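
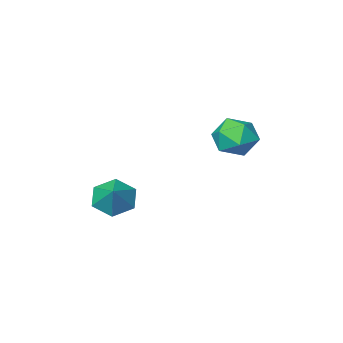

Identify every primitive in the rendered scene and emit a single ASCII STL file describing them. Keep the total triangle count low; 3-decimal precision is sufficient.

solid 
facet normal -0.150 0.919 0.365
outer loop
vertex -3.436 -2.49 1.225
vertex -2.901 -2.72 2.024
vertex -2.46 -2.332 1.229
endloop
endfacet
facet normal -0.148 0.925 -0.349
outer loop
vertex -3.436 -2.49 1.225
vertex -2.46 -2.332 1.229
vertex -2.897 -2.705 0.425
endloop
endfacet
facet normal -0.661 0.483 -0.575
outer loop
vertex -3.436 -2.49 1.225
vertex -2.897 -2.705 0.425
vertex -3.608 -3.323 0.723
endloop
endfacet
facet normal -0.979 0.202 -0.000
outer loop
vertex -3.436 -2.49 1.225
vertex -3.608 -3.323 0.723
vertex -3.61 -3.332 1.711
endloop
endfacet
facet normal -0.664 0.472 0.580
outer loop
vertex -3.436 -2.49 1.225
vertex -3.61 -3.332 1.711
vertex -2.901 -2.72 2.024
endloop
endfacet
facet normal 0.479 0.667 -0.570
outer loop
vertex -2.897 -2.705 0.425
vertex -2.46 -2.332 1.229
vertex -2.03 -3.068 0.729
endloop
endfacet
facet normal 0.476 0.657 0.585
outer loop
vertex -2.46 -2.332 1.229
vertex -2.901 -2.72 2.024
vertex -2.032 -3.077 1.717
endloop
endfacet
facet normal -0.355 -0.066 0.933
outer loop
vertex -2.901 -2.72 2.024
vertex -3.61 -3.332 1.711
vertex -2.743 -3.695 2.015
endloop
endfacet
facet normal -0.865 -0.501 -0.006
outer loop
vertex -3.61 -3.332 1.711
vertex -3.608 -3.323 0.723
vertex -3.18 -4.068 1.211
endloop
endfacet
facet normal -0.350 -0.048 -0.935
outer loop
vertex -3.608 -3.323 0.723
vertex -2.897 -2.705 0.425
vertex -2.739 -3.68 0.416
endloop
endfacet
facet normal 0.979 -0.202 0.000
outer loop
vertex -2.204 -3.91 1.215
vertex -2.03 -3.068 0.729
vertex -2.032 -3.077 1.717
endloop
endfacet
facet normal 0.661 -0.483 0.575
outer loop
vertex -2.204 -3.91 1.215
vertex -2.032 -3.077 1.717
vertex -2.743 -3.695 2.015
endloop
endfacet
facet normal 0.148 -0.925 0.349
outer loop
vertex -2.204 -3.91 1.215
vertex -2.743 -3.695 2.015
vertex -3.18 -4.068 1.211
endloop
endfacet
facet normal 0.150 -0.919 -0.365
outer loop
vertex -2.204 -3.91 1.215
vertex -3.18 -4.068 1.211
vertex -2.739 -3.68 0.416
endloop
endfacet
facet normal 0.664 -0.472 -0.580
outer loop
vertex -2.204 -3.91 1.215
vertex -2.739 -3.68 0.416
vertex -2.03 -3.068 0.729
endloop
endfacet
facet normal 0.865 0.501 0.006
outer loop
vertex -2.032 -3.077 1.717
vertex -2.03 -3.068 0.729
vertex -2.46 -2.332 1.229
endloop
endfacet
facet normal 0.350 0.048 0.935
outer loop
vertex -2.743 -3.695 2.015
vertex -2.032 -3.077 1.717
vertex -2.901 -2.72 2.024
endloop
endfacet
facet normal -0.479 -0.667 0.570
outer loop
vertex -3.18 -4.068 1.211
vertex -2.743 -3.695 2.015
vertex -3.61 -3.332 1.711
endloop
endfacet
facet normal -0.476 -0.657 -0.585
outer loop
vertex -2.739 -3.68 0.416
vertex -3.18 -4.068 1.211
vertex -3.608 -3.323 0.723
endloop
endfacet
facet normal 0.355 0.066 -0.933
outer loop
vertex -2.03 -3.068 0.729
vertex -2.739 -3.68 0.416
vertex -2.897 -2.705 0.425
endloop
endfacet
facet normal -0.378 -0.661 -0.648
outer loop
vertex 2.059 -3.793 -1.986
vertex 1.72 -4.27 -1.302
vertex 1.23 -3.617 -1.682
endloop
endfacet
facet normal 0.116 0.963 -0.243
outer loop
vertex 2.059 -3.793 -1.986
vertex 1.23 -3.617 -1.682
vertex 2.2 -3.43 -0.478
endloop
endfacet
facet normal -0.378 -0.661 -0.648
outer loop
vertex 1.23 -3.617 -1.682
vertex 1.72 -4.27 -1.302
vertex 0.891 -4.094 -0.998
endloop
endfacet
facet normal -0.523 0.799 0.298
outer loop
vertex 1.23 -3.617 -1.682
vertex 0.891 -4.094 -0.998
vertex 2.2 -3.43 -0.478
endloop
endfacet
facet normal -0.378 -0.661 -0.648
outer loop
vertex 0.891 -4.094 -0.998
vertex 1.72 -4.27 -1.302
vertex 1.381 -4.747 -0.618
endloop
endfacet
facet normal -0.441 0.181 0.879
outer loop
vertex 0.891 -4.094 -0.998
vertex 1.381 -4.747 -0.618
vertex 2.2 -3.43 -0.478
endloop
endfacet
facet normal -0.377 -0.661 -0.648
outer loop
vertex 1.381 -4.747 -0.618
vertex 1.72 -4.27 -1.302
vertex 2.21 -4.922 -0.922
endloop
endfacet
facet normal 0.280 -0.272 0.921
outer loop
vertex 1.381 -4.747 -0.618
vertex 2.21 -4.922 -0.922
vertex 2.2 -3.43 -0.478
endloop
endfacet
facet normal -0.377 -0.661 -0.648
outer loop
vertex 2.21 -4.922 -0.922
vertex 1.72 -4.27 -1.302
vertex 2.549 -4.445 -1.606
endloop
endfacet
facet normal 0.919 -0.107 0.381
outer loop
vertex 2.21 -4.922 -0.922
vertex 2.549 -4.445 -1.606
vertex 2.2 -3.43 -0.478
endloop
endfacet
facet normal -0.377 -0.661 -0.648
outer loop
vertex 2.549 -4.445 -1.606
vertex 1.72 -4.27 -1.302
vertex 2.059 -3.793 -1.986
endloop
endfacet
facet normal 0.836 0.511 -0.201
outer loop
vertex 2.549 -4.445 -1.606
vertex 2.059 -3.793 -1.986
vertex 2.2 -3.43 -0.478
endloop
endfacet

endsolid


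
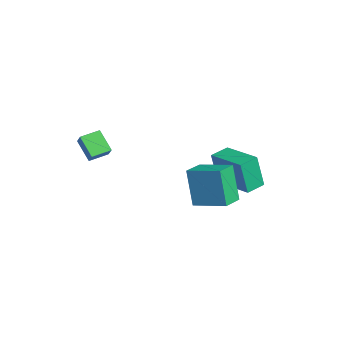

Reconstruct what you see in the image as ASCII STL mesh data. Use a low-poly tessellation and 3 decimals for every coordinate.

solid 
facet normal -0.677 0.707 -0.204
outer loop
vertex 1.587 0.608 1.306
vertex 2.642 1.749 1.761
vertex 2.226 0.715 -0.447
endloop
endfacet
facet normal -0.651 -0.705 -0.280
outer loop
vertex 2.978 -0.069 -0.221
vertex 1.587 0.608 1.306
vertex 2.226 0.715 -0.447
endloop
endfacet
facet normal -0.677 0.707 -0.204
outer loop
vertex 2.226 0.715 -0.447
vertex 2.642 1.749 1.761
vertex 3.282 1.857 0.008
endloop
endfacet
facet normal 0.342 0.058 -0.938
outer loop
vertex 3.282 1.857 0.008
vertex 2.978 -0.069 -0.221
vertex 2.226 0.715 -0.447
endloop
endfacet
facet normal -0.342 -0.058 0.938
outer loop
vertex 1.587 0.608 1.306
vertex 3.394 0.965 1.987
vertex 2.642 1.749 1.761
endloop
endfacet
facet normal -0.652 -0.704 -0.281
outer loop
vertex 2.338 -0.177 1.532
vertex 1.587 0.608 1.306
vertex 2.978 -0.069 -0.221
endloop
endfacet
facet normal -0.342 -0.057 0.938
outer loop
vertex 2.338 -0.177 1.532
vertex 3.394 0.965 1.987
vertex 1.587 0.608 1.306
endloop
endfacet
facet normal 0.651 0.705 0.281
outer loop
vertex 2.642 1.749 1.761
vertex 3.394 0.965 1.987
vertex 3.282 1.857 0.008
endloop
endfacet
facet normal 0.342 0.057 -0.938
outer loop
vertex 4.033 1.072 0.234
vertex 2.978 -0.069 -0.221
vertex 3.282 1.857 0.008
endloop
endfacet
facet normal 0.652 0.704 0.281
outer loop
vertex 3.282 1.857 0.008
vertex 3.394 0.965 1.987
vertex 4.033 1.072 0.234
endloop
endfacet
facet normal 0.677 -0.707 0.204
outer loop
vertex 4.033 1.072 0.234
vertex 2.338 -0.177 1.532
vertex 2.978 -0.069 -0.221
endloop
endfacet
facet normal 0.677 -0.707 0.204
outer loop
vertex 3.394 0.965 1.987
vertex 2.338 -0.177 1.532
vertex 4.033 1.072 0.234
endloop
endfacet
facet normal -0.683 -0.016 -0.730
outer loop
vertex -2.951 -3.701 0.723
vertex -3.146 -2.775 0.885
vertex -2.095 -3.379 -0.085
endloop
endfacet
facet normal 0.203 -0.964 -0.169
outer loop
vertex -1.514 -3.365 0.535
vertex -2.951 -3.701 0.723
vertex -2.095 -3.379 -0.085
endloop
endfacet
facet normal -0.683 -0.016 -0.730
outer loop
vertex -2.095 -3.379 -0.085
vertex -3.146 -2.775 0.885
vertex -2.29 -2.453 0.077
endloop
endfacet
facet normal 0.701 0.264 -0.663
outer loop
vertex -2.29 -2.453 0.077
vertex -1.514 -3.365 0.535
vertex -2.095 -3.379 -0.085
endloop
endfacet
facet normal -0.701 -0.264 0.663
outer loop
vertex -2.951 -3.701 0.723
vertex -2.565 -2.761 1.505
vertex -3.146 -2.775 0.885
endloop
endfacet
facet normal 0.203 -0.964 -0.169
outer loop
vertex -2.37 -3.687 1.343
vertex -2.951 -3.701 0.723
vertex -1.514 -3.365 0.535
endloop
endfacet
facet normal -0.701 -0.264 0.663
outer loop
vertex -2.37 -3.687 1.343
vertex -2.565 -2.761 1.505
vertex -2.951 -3.701 0.723
endloop
endfacet
facet normal -0.203 0.964 0.169
outer loop
vertex -3.146 -2.775 0.885
vertex -2.565 -2.761 1.505
vertex -2.29 -2.453 0.077
endloop
endfacet
facet normal 0.701 0.264 -0.663
outer loop
vertex -1.709 -2.439 0.697
vertex -1.514 -3.365 0.535
vertex -2.29 -2.453 0.077
endloop
endfacet
facet normal -0.203 0.964 0.169
outer loop
vertex -2.29 -2.453 0.077
vertex -2.565 -2.761 1.505
vertex -1.709 -2.439 0.697
endloop
endfacet
facet normal 0.683 0.016 0.730
outer loop
vertex -1.709 -2.439 0.697
vertex -2.37 -3.687 1.343
vertex -1.514 -3.365 0.535
endloop
endfacet
facet normal 0.683 0.016 0.730
outer loop
vertex -2.565 -2.761 1.505
vertex -2.37 -3.687 1.343
vertex -1.709 -2.439 0.697
endloop
endfacet
facet normal -0.898 -0.406 -0.167
outer loop
vertex 0.097 1.543 0.818
vertex -0.308 2.396 0.922
vertex 0.277 1.831 -0.848
endloop
endfacet
facet normal 0.427 -0.898 -0.109
outer loop
vertex 2.028 2.624 -0.522
vertex 0.097 1.543 0.818
vertex 0.277 1.831 -0.848
endloop
endfacet
facet normal -0.898 -0.407 -0.167
outer loop
vertex 0.277 1.831 -0.848
vertex -0.308 2.396 0.922
vertex -0.129 2.684 -0.744
endloop
endfacet
facet normal 0.106 0.170 -0.980
outer loop
vertex -0.129 2.684 -0.744
vertex 2.028 2.624 -0.522
vertex 0.277 1.831 -0.848
endloop
endfacet
facet normal -0.106 -0.170 0.980
outer loop
vertex 0.097 1.543 0.818
vertex 1.443 3.189 1.248
vertex -0.308 2.396 0.922
endloop
endfacet
facet normal 0.427 -0.898 -0.109
outer loop
vertex 1.849 2.336 1.144
vertex 0.097 1.543 0.818
vertex 2.028 2.624 -0.522
endloop
endfacet
facet normal -0.106 -0.170 0.980
outer loop
vertex 1.849 2.336 1.144
vertex 1.443 3.189 1.248
vertex 0.097 1.543 0.818
endloop
endfacet
facet normal -0.427 0.898 0.109
outer loop
vertex -0.308 2.396 0.922
vertex 1.443 3.189 1.248
vertex -0.129 2.684 -0.744
endloop
endfacet
facet normal 0.106 0.170 -0.980
outer loop
vertex 1.623 3.477 -0.418
vertex 2.028 2.624 -0.522
vertex -0.129 2.684 -0.744
endloop
endfacet
facet normal -0.427 0.898 0.109
outer loop
vertex -0.129 2.684 -0.744
vertex 1.443 3.189 1.248
vertex 1.623 3.477 -0.418
endloop
endfacet
facet normal 0.898 0.406 0.167
outer loop
vertex 1.623 3.477 -0.418
vertex 1.849 2.336 1.144
vertex 2.028 2.624 -0.522
endloop
endfacet
facet normal 0.898 0.407 0.167
outer loop
vertex 1.443 3.189 1.248
vertex 1.849 2.336 1.144
vertex 1.623 3.477 -0.418
endloop
endfacet

endsolid


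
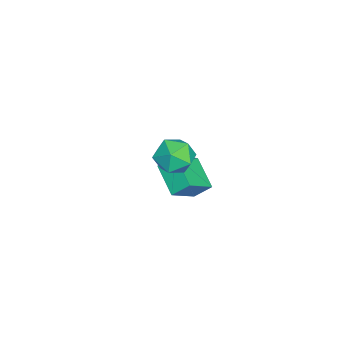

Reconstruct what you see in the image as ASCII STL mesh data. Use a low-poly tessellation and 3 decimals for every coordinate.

solid 
facet normal -0.726 -0.523 0.446
outer loop
vertex -2.644 -2.342 -0.99
vertex -4.103 -1.392 -2.251
vertex -2.498 -3.312 -1.889
endloop
endfacet
facet normal 0.679 -0.442 0.587
outer loop
vertex -0.937 -2.188 -2.849
vertex -2.644 -2.342 -0.99
vertex -2.498 -3.312 -1.889
endloop
endfacet
facet normal -0.726 -0.523 0.447
outer loop
vertex -2.498 -3.312 -1.889
vertex -4.103 -1.392 -2.251
vertex -3.958 -2.362 -3.15
endloop
endfacet
facet normal 0.109 -0.729 -0.676
outer loop
vertex -3.958 -2.362 -3.15
vertex -0.937 -2.188 -2.849
vertex -2.498 -3.312 -1.889
endloop
endfacet
facet normal -0.109 0.729 0.676
outer loop
vertex -2.644 -2.342 -0.99
vertex -2.542 -0.268 -3.211
vertex -4.103 -1.392 -2.251
endloop
endfacet
facet normal 0.679 -0.442 0.587
outer loop
vertex -1.082 -1.218 -1.95
vertex -2.644 -2.342 -0.99
vertex -0.937 -2.188 -2.849
endloop
endfacet
facet normal -0.109 0.729 0.676
outer loop
vertex -1.082 -1.218 -1.95
vertex -2.542 -0.268 -3.211
vertex -2.644 -2.342 -0.99
endloop
endfacet
facet normal -0.679 0.442 -0.586
outer loop
vertex -4.103 -1.392 -2.251
vertex -2.542 -0.268 -3.211
vertex -3.958 -2.362 -3.15
endloop
endfacet
facet normal 0.109 -0.729 -0.676
outer loop
vertex -2.396 -1.238 -4.11
vertex -0.937 -2.188 -2.849
vertex -3.958 -2.362 -3.15
endloop
endfacet
facet normal -0.679 0.442 -0.587
outer loop
vertex -3.958 -2.362 -3.15
vertex -2.542 -0.268 -3.211
vertex -2.396 -1.238 -4.11
endloop
endfacet
facet normal 0.726 0.523 -0.447
outer loop
vertex -2.396 -1.238 -4.11
vertex -1.082 -1.218 -1.95
vertex -0.937 -2.188 -2.849
endloop
endfacet
facet normal 0.726 0.523 -0.446
outer loop
vertex -2.542 -0.268 -3.211
vertex -1.082 -1.218 -1.95
vertex -2.396 -1.238 -4.11
endloop
endfacet
facet normal -0.664 0.624 0.413
outer loop
vertex 2.032 -0.255 3.586
vertex 1.475 -1.215 4.141
vertex 2.397 -0.615 4.716
endloop
endfacet
facet normal -0.036 0.949 0.314
outer loop
vertex 2.032 -0.255 3.586
vertex 2.397 -0.615 4.716
vertex 3.241 -0.301 3.862
endloop
endfacet
facet normal 0.122 0.916 -0.381
outer loop
vertex 2.032 -0.255 3.586
vertex 3.241 -0.301 3.862
vertex 2.84 -0.706 2.76
endloop
endfacet
facet normal -0.409 0.571 -0.712
outer loop
vertex 2.032 -0.255 3.586
vertex 2.84 -0.706 2.76
vertex 1.749 -1.271 2.933
endloop
endfacet
facet normal -0.894 0.391 -0.221
outer loop
vertex 2.032 -0.255 3.586
vertex 1.749 -1.271 2.933
vertex 1.475 -1.215 4.141
endloop
endfacet
facet normal 0.462 0.581 0.670
outer loop
vertex 3.241 -0.301 3.862
vertex 2.397 -0.615 4.716
vertex 3.431 -1.289 4.587
endloop
endfacet
facet normal -0.554 0.055 0.831
outer loop
vertex 2.397 -0.615 4.716
vertex 1.475 -1.215 4.141
vertex 2.34 -1.854 4.76
endloop
endfacet
facet normal -0.927 -0.321 -0.195
outer loop
vertex 1.475 -1.215 4.141
vertex 1.749 -1.271 2.933
vertex 1.939 -2.259 3.658
endloop
endfacet
facet normal -0.142 -0.029 -0.989
outer loop
vertex 1.749 -1.271 2.933
vertex 2.84 -0.706 2.76
vertex 2.783 -1.945 2.804
endloop
endfacet
facet normal 0.716 0.529 -0.455
outer loop
vertex 2.84 -0.706 2.76
vertex 3.241 -0.301 3.862
vertex 3.705 -1.345 3.379
endloop
endfacet
facet normal 0.409 -0.571 0.712
outer loop
vertex 3.148 -2.305 3.934
vertex 3.431 -1.289 4.587
vertex 2.34 -1.854 4.76
endloop
endfacet
facet normal -0.122 -0.916 0.381
outer loop
vertex 3.148 -2.305 3.934
vertex 2.34 -1.854 4.76
vertex 1.939 -2.259 3.658
endloop
endfacet
facet normal 0.036 -0.949 -0.314
outer loop
vertex 3.148 -2.305 3.934
vertex 1.939 -2.259 3.658
vertex 2.783 -1.945 2.804
endloop
endfacet
facet normal 0.664 -0.624 -0.413
outer loop
vertex 3.148 -2.305 3.934
vertex 2.783 -1.945 2.804
vertex 3.705 -1.345 3.379
endloop
endfacet
facet normal 0.894 -0.391 0.221
outer loop
vertex 3.148 -2.305 3.934
vertex 3.705 -1.345 3.379
vertex 3.431 -1.289 4.587
endloop
endfacet
facet normal 0.142 0.029 0.989
outer loop
vertex 2.34 -1.854 4.76
vertex 3.431 -1.289 4.587
vertex 2.397 -0.615 4.716
endloop
endfacet
facet normal -0.716 -0.529 0.455
outer loop
vertex 1.939 -2.259 3.658
vertex 2.34 -1.854 4.76
vertex 1.475 -1.215 4.141
endloop
endfacet
facet normal -0.462 -0.581 -0.670
outer loop
vertex 2.783 -1.945 2.804
vertex 1.939 -2.259 3.658
vertex 1.749 -1.271 2.933
endloop
endfacet
facet normal 0.554 -0.055 -0.831
outer loop
vertex 3.705 -1.345 3.379
vertex 2.783 -1.945 2.804
vertex 2.84 -0.706 2.76
endloop
endfacet
facet normal 0.927 0.321 0.195
outer loop
vertex 3.431 -1.289 4.587
vertex 3.705 -1.345 3.379
vertex 3.241 -0.301 3.862
endloop
endfacet

endsolid


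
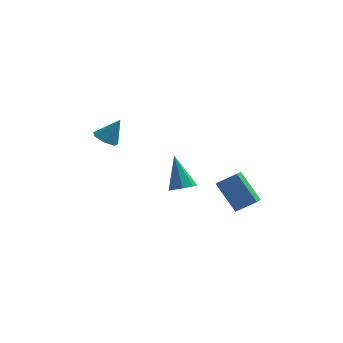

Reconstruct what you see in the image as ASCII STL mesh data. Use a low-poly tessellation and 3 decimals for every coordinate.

solid 
facet normal 0.214 -0.539 -0.815
outer loop
vertex 1.12 -0.244 0.103
vertex 0.418 -0.304 -0.042
vertex 0.935 0.165 -0.216
endloop
endfacet
facet normal 0.804 0.547 0.235
outer loop
vertex 1.12 -0.244 0.103
vertex 0.935 0.165 -0.216
vertex -0.018 0.784 1.602
endloop
endfacet
facet normal 0.215 -0.539 -0.814
outer loop
vertex 0.935 0.165 -0.216
vertex 0.418 -0.304 -0.042
vertex 0.447 0.299 -0.434
endloop
endfacet
facet normal 0.323 0.935 -0.149
outer loop
vertex 0.935 0.165 -0.216
vertex 0.447 0.299 -0.434
vertex -0.018 0.784 1.602
endloop
endfacet
facet normal 0.217 -0.539 -0.814
outer loop
vertex 0.447 0.299 -0.434
vertex 0.418 -0.304 -0.042
vertex -0.058 0.079 -0.423
endloop
endfacet
facet normal -0.387 0.873 -0.296
outer loop
vertex 0.447 0.299 -0.434
vertex -0.058 0.079 -0.423
vertex -0.018 0.784 1.602
endloop
endfacet
facet normal 0.216 -0.541 -0.813
outer loop
vertex -0.058 0.079 -0.423
vertex 0.418 -0.304 -0.042
vertex -0.285 -0.365 -0.188
endloop
endfacet
facet normal -0.908 0.400 -0.121
outer loop
vertex -0.058 0.079 -0.423
vertex -0.285 -0.365 -0.188
vertex -0.018 0.784 1.602
endloop
endfacet
facet normal 0.216 -0.538 -0.815
outer loop
vertex -0.285 -0.365 -0.188
vertex 0.418 -0.304 -0.042
vertex -0.1 -0.774 0.131
endloop
endfacet
facet normal -0.938 -0.210 0.275
outer loop
vertex -0.285 -0.365 -0.188
vertex -0.1 -0.774 0.131
vertex -0.018 0.784 1.602
endloop
endfacet
facet normal 0.216 -0.538 -0.815
outer loop
vertex -0.1 -0.774 0.131
vertex 0.418 -0.304 -0.042
vertex 0.388 -0.908 0.349
endloop
endfacet
facet normal -0.458 -0.597 0.658
outer loop
vertex -0.1 -0.774 0.131
vertex 0.388 -0.908 0.349
vertex -0.018 0.784 1.602
endloop
endfacet
facet normal 0.216 -0.538 -0.815
outer loop
vertex 0.388 -0.908 0.349
vertex 0.418 -0.304 -0.042
vertex 0.894 -0.688 0.338
endloop
endfacet
facet normal 0.251 -0.537 0.806
outer loop
vertex 0.388 -0.908 0.349
vertex 0.894 -0.688 0.338
vertex -0.018 0.784 1.602
endloop
endfacet
facet normal 0.214 -0.540 -0.814
outer loop
vertex 0.894 -0.688 0.338
vertex 0.418 -0.304 -0.042
vertex 1.12 -0.244 0.103
endloop
endfacet
facet normal 0.774 -0.061 0.630
outer loop
vertex 0.894 -0.688 0.338
vertex 1.12 -0.244 0.103
vertex -0.018 0.784 1.602
endloop
endfacet
facet normal -0.515 -0.188 -0.836
outer loop
vertex -2.802 1.272 2.161
vertex -3.42 1.244 2.548
vertex -3.11 1.822 2.227
endloop
endfacet
facet normal 0.856 0.497 -0.142
outer loop
vertex -2.802 1.272 2.161
vertex -3.11 1.822 2.227
vertex -2.68 1.516 3.752
endloop
endfacet
facet normal -0.514 -0.189 -0.837
outer loop
vertex -3.11 1.822 2.227
vertex -3.42 1.244 2.548
vertex -3.652 1.936 2.534
endloop
endfacet
facet normal 0.267 0.957 0.117
outer loop
vertex -3.11 1.822 2.227
vertex -3.652 1.936 2.534
vertex -2.68 1.516 3.752
endloop
endfacet
facet normal -0.514 -0.189 -0.837
outer loop
vertex -3.652 1.936 2.534
vertex -3.42 1.244 2.548
vertex -4.019 1.53 2.851
endloop
endfacet
facet normal -0.361 0.754 0.548
outer loop
vertex -3.652 1.936 2.534
vertex -4.019 1.53 2.851
vertex -2.68 1.516 3.752
endloop
endfacet
facet normal -0.513 -0.188 -0.837
outer loop
vertex -4.019 1.53 2.851
vertex -3.42 1.244 2.548
vertex -3.936 0.908 2.94
endloop
endfacet
facet normal -0.557 0.044 0.829
outer loop
vertex -4.019 1.53 2.851
vertex -3.936 0.908 2.94
vertex -2.68 1.516 3.752
endloop
endfacet
facet normal -0.514 -0.188 -0.837
outer loop
vertex -3.936 0.908 2.94
vertex -3.42 1.244 2.548
vertex -3.464 0.54 2.733
endloop
endfacet
facet normal -0.173 -0.642 0.747
outer loop
vertex -3.936 0.908 2.94
vertex -3.464 0.54 2.733
vertex -2.68 1.516 3.752
endloop
endfacet
facet normal -0.513 -0.188 -0.837
outer loop
vertex -3.464 0.54 2.733
vertex -3.42 1.244 2.548
vertex -2.959 0.702 2.387
endloop
endfacet
facet normal 0.502 -0.784 0.365
outer loop
vertex -3.464 0.54 2.733
vertex -2.959 0.702 2.387
vertex -2.68 1.516 3.752
endloop
endfacet
facet normal -0.515 -0.190 -0.836
outer loop
vertex -2.959 0.702 2.387
vertex -3.42 1.244 2.548
vertex -2.802 1.272 2.161
endloop
endfacet
facet normal 0.960 -0.277 -0.031
outer loop
vertex -2.959 0.702 2.387
vertex -2.802 1.272 2.161
vertex -2.68 1.516 3.752
endloop
endfacet
facet normal -0.491 0.470 0.733
outer loop
vertex 1.977 -1.723 1.169
vertex 2.986 -1.643 1.794
vertex 2.216 -0.658 0.646
endloop
endfacet
facet normal -0.848 -0.067 -0.525
outer loop
vertex 3.154 -1.557 -0.754
vertex 1.977 -1.723 1.169
vertex 2.216 -0.658 0.646
endloop
endfacet
facet normal -0.491 0.470 0.733
outer loop
vertex 2.216 -0.658 0.646
vertex 2.986 -1.643 1.794
vertex 3.225 -0.578 1.271
endloop
endfacet
facet normal 0.198 0.880 -0.432
outer loop
vertex 3.225 -0.578 1.271
vertex 3.154 -1.557 -0.754
vertex 2.216 -0.658 0.646
endloop
endfacet
facet normal -0.198 -0.880 0.432
outer loop
vertex 1.977 -1.723 1.169
vertex 3.924 -2.542 0.394
vertex 2.986 -1.643 1.794
endloop
endfacet
facet normal -0.848 -0.067 -0.525
outer loop
vertex 2.915 -2.622 -0.231
vertex 1.977 -1.723 1.169
vertex 3.154 -1.557 -0.754
endloop
endfacet
facet normal -0.198 -0.880 0.432
outer loop
vertex 2.915 -2.622 -0.231
vertex 3.924 -2.542 0.394
vertex 1.977 -1.723 1.169
endloop
endfacet
facet normal 0.848 0.067 0.525
outer loop
vertex 2.986 -1.643 1.794
vertex 3.924 -2.542 0.394
vertex 3.225 -0.578 1.271
endloop
endfacet
facet normal 0.198 0.880 -0.432
outer loop
vertex 4.163 -1.477 -0.129
vertex 3.154 -1.557 -0.754
vertex 3.225 -0.578 1.271
endloop
endfacet
facet normal 0.848 0.067 0.525
outer loop
vertex 3.225 -0.578 1.271
vertex 3.924 -2.542 0.394
vertex 4.163 -1.477 -0.129
endloop
endfacet
facet normal 0.491 -0.470 -0.733
outer loop
vertex 4.163 -1.477 -0.129
vertex 2.915 -2.622 -0.231
vertex 3.154 -1.557 -0.754
endloop
endfacet
facet normal 0.491 -0.470 -0.733
outer loop
vertex 3.924 -2.542 0.394
vertex 2.915 -2.622 -0.231
vertex 4.163 -1.477 -0.129
endloop
endfacet

endsolid


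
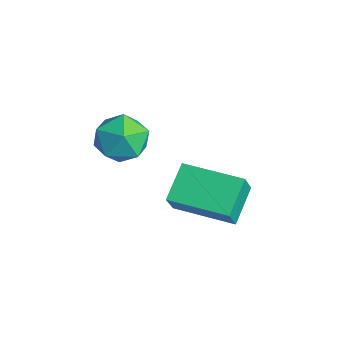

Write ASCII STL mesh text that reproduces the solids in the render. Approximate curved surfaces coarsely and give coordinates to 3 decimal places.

solid 
facet normal 0.337 0.350 0.874
outer loop
vertex -2.258 0.021 3.368
vertex -2.823 -0.492 3.791
vertex -2.024 -0.786 3.601
endloop
endfacet
facet normal 0.852 0.357 0.382
outer loop
vertex -2.258 0.021 3.368
vertex -2.024 -0.786 3.601
vertex -1.802 -0.477 2.816
endloop
endfacet
facet normal 0.630 0.759 -0.165
outer loop
vertex -2.258 0.021 3.368
vertex -1.802 -0.477 2.816
vertex -2.464 0.008 2.52
endloop
endfacet
facet normal -0.023 1.000 -0.010
outer loop
vertex -2.258 0.021 3.368
vertex -2.464 0.008 2.52
vertex -3.095 -0.001 3.123
endloop
endfacet
facet normal -0.205 0.747 0.632
outer loop
vertex -2.258 0.021 3.368
vertex -3.095 -0.001 3.123
vertex -2.823 -0.492 3.791
endloop
endfacet
facet normal 0.940 -0.309 0.144
outer loop
vertex -1.802 -0.477 2.816
vertex -2.024 -0.786 3.601
vertex -2.085 -1.299 2.897
endloop
endfacet
facet normal 0.105 -0.322 0.941
outer loop
vertex -2.024 -0.786 3.601
vertex -2.823 -0.492 3.791
vertex -2.716 -1.308 3.5
endloop
endfacet
facet normal -0.772 0.320 0.549
outer loop
vertex -2.823 -0.492 3.791
vertex -3.095 -0.001 3.123
vertex -3.378 -0.823 3.204
endloop
endfacet
facet normal -0.478 0.729 -0.490
outer loop
vertex -3.095 -0.001 3.123
vertex -2.464 0.008 2.52
vertex -3.156 -0.514 2.419
endloop
endfacet
facet normal 0.580 0.340 -0.740
outer loop
vertex -2.464 0.008 2.52
vertex -1.802 -0.477 2.816
vertex -2.357 -0.808 2.229
endloop
endfacet
facet normal 0.023 -1.000 0.010
outer loop
vertex -2.922 -1.321 2.652
vertex -2.085 -1.299 2.897
vertex -2.716 -1.308 3.5
endloop
endfacet
facet normal -0.630 -0.759 0.165
outer loop
vertex -2.922 -1.321 2.652
vertex -2.716 -1.308 3.5
vertex -3.378 -0.823 3.204
endloop
endfacet
facet normal -0.852 -0.357 -0.382
outer loop
vertex -2.922 -1.321 2.652
vertex -3.378 -0.823 3.204
vertex -3.156 -0.514 2.419
endloop
endfacet
facet normal -0.337 -0.350 -0.874
outer loop
vertex -2.922 -1.321 2.652
vertex -3.156 -0.514 2.419
vertex -2.357 -0.808 2.229
endloop
endfacet
facet normal 0.205 -0.747 -0.632
outer loop
vertex -2.922 -1.321 2.652
vertex -2.357 -0.808 2.229
vertex -2.085 -1.299 2.897
endloop
endfacet
facet normal 0.478 -0.729 0.490
outer loop
vertex -2.716 -1.308 3.5
vertex -2.085 -1.299 2.897
vertex -2.024 -0.786 3.601
endloop
endfacet
facet normal -0.580 -0.340 0.740
outer loop
vertex -3.378 -0.823 3.204
vertex -2.716 -1.308 3.5
vertex -2.823 -0.492 3.791
endloop
endfacet
facet normal -0.940 0.309 -0.144
outer loop
vertex -3.156 -0.514 2.419
vertex -3.378 -0.823 3.204
vertex -3.095 -0.001 3.123
endloop
endfacet
facet normal -0.105 0.322 -0.941
outer loop
vertex -2.357 -0.808 2.229
vertex -3.156 -0.514 2.419
vertex -2.464 0.008 2.52
endloop
endfacet
facet normal 0.772 -0.320 -0.549
outer loop
vertex -2.085 -1.299 2.897
vertex -2.357 -0.808 2.229
vertex -1.802 -0.477 2.816
endloop
endfacet
facet normal -0.379 0.360 -0.852
outer loop
vertex -1.301 0.766 2.164
vertex -0.051 2.02 2.138
vertex -0.565 0.019 1.521
endloop
endfacet
facet normal -0.706 -0.708 0.014
outer loop
vertex -0.209 -0.32 2.322
vertex -1.301 0.766 2.164
vertex -0.565 0.019 1.521
endloop
endfacet
facet normal -0.379 0.360 -0.852
outer loop
vertex -0.565 0.019 1.521
vertex -0.051 2.02 2.138
vertex 0.684 1.273 1.495
endloop
endfacet
facet normal 0.599 -0.607 -0.523
outer loop
vertex 0.684 1.273 1.495
vertex -0.209 -0.32 2.322
vertex -0.565 0.019 1.521
endloop
endfacet
facet normal -0.598 0.607 0.523
outer loop
vertex -1.301 0.766 2.164
vertex 0.305 1.681 2.939
vertex -0.051 2.02 2.138
endloop
endfacet
facet normal -0.706 -0.708 0.015
outer loop
vertex -0.944 0.427 2.965
vertex -1.301 0.766 2.164
vertex -0.209 -0.32 2.322
endloop
endfacet
facet normal -0.598 0.607 0.523
outer loop
vertex -0.944 0.427 2.965
vertex 0.305 1.681 2.939
vertex -1.301 0.766 2.164
endloop
endfacet
facet normal 0.706 0.708 -0.015
outer loop
vertex -0.051 2.02 2.138
vertex 0.305 1.681 2.939
vertex 0.684 1.273 1.495
endloop
endfacet
facet normal 0.598 -0.607 -0.523
outer loop
vertex 1.041 0.934 2.296
vertex -0.209 -0.32 2.322
vertex 0.684 1.273 1.495
endloop
endfacet
facet normal 0.706 0.708 -0.015
outer loop
vertex 0.684 1.273 1.495
vertex 0.305 1.681 2.939
vertex 1.041 0.934 2.296
endloop
endfacet
facet normal 0.379 -0.360 0.852
outer loop
vertex 1.041 0.934 2.296
vertex -0.944 0.427 2.965
vertex -0.209 -0.32 2.322
endloop
endfacet
facet normal 0.379 -0.360 0.852
outer loop
vertex 0.305 1.681 2.939
vertex -0.944 0.427 2.965
vertex 1.041 0.934 2.296
endloop
endfacet

endsolid


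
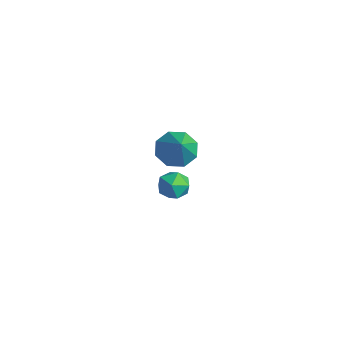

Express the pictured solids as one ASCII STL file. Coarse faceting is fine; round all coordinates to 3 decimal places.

solid 
facet normal -0.969 0.077 -0.233
outer loop
vertex -1.192 0.104 -4.379
vertex -1.307 -0.654 -4.151
vertex -1.387 -0.061 -3.622
endloop
endfacet
facet normal -0.706 0.707 -0.028
outer loop
vertex -1.192 0.104 -4.379
vertex -1.387 -0.061 -3.622
vertex -0.83 0.489 -3.78
endloop
endfacet
facet normal -0.163 0.872 -0.462
outer loop
vertex -1.192 0.104 -4.379
vertex -0.83 0.489 -3.78
vertex -0.405 0.236 -4.408
endloop
endfacet
facet normal -0.092 0.342 -0.935
outer loop
vertex -1.192 0.104 -4.379
vertex -0.405 0.236 -4.408
vertex -0.7 -0.47 -4.637
endloop
endfacet
facet normal -0.590 -0.149 -0.793
outer loop
vertex -1.192 0.104 -4.379
vertex -0.7 -0.47 -4.637
vertex -1.307 -0.654 -4.151
endloop
endfacet
facet normal -0.446 0.633 0.633
outer loop
vertex -0.83 0.489 -3.78
vertex -1.387 -0.061 -3.622
vertex -0.72 -0.03 -3.183
endloop
endfacet
facet normal -0.872 -0.387 0.302
outer loop
vertex -1.387 -0.061 -3.622
vertex -1.307 -0.654 -4.151
vertex -1.015 -0.736 -3.412
endloop
endfacet
facet normal -0.258 -0.752 -0.606
outer loop
vertex -1.307 -0.654 -4.151
vertex -0.7 -0.47 -4.637
vertex -0.59 -0.989 -4.04
endloop
endfacet
facet normal 0.548 0.042 -0.835
outer loop
vertex -0.7 -0.47 -4.637
vertex -0.405 0.236 -4.408
vertex -0.033 -0.439 -4.198
endloop
endfacet
facet normal 0.431 0.899 -0.071
outer loop
vertex -0.405 0.236 -4.408
vertex -0.83 0.489 -3.78
vertex -0.113 0.154 -3.669
endloop
endfacet
facet normal 0.092 -0.342 0.935
outer loop
vertex -0.228 -0.604 -3.441
vertex -0.72 -0.03 -3.183
vertex -1.015 -0.736 -3.412
endloop
endfacet
facet normal 0.163 -0.872 0.462
outer loop
vertex -0.228 -0.604 -3.441
vertex -1.015 -0.736 -3.412
vertex -0.59 -0.989 -4.04
endloop
endfacet
facet normal 0.706 -0.707 0.028
outer loop
vertex -0.228 -0.604 -3.441
vertex -0.59 -0.989 -4.04
vertex -0.033 -0.439 -4.198
endloop
endfacet
facet normal 0.969 -0.077 0.233
outer loop
vertex -0.228 -0.604 -3.441
vertex -0.033 -0.439 -4.198
vertex -0.113 0.154 -3.669
endloop
endfacet
facet normal 0.590 0.149 0.793
outer loop
vertex -0.228 -0.604 -3.441
vertex -0.113 0.154 -3.669
vertex -0.72 -0.03 -3.183
endloop
endfacet
facet normal -0.548 -0.042 0.835
outer loop
vertex -1.015 -0.736 -3.412
vertex -0.72 -0.03 -3.183
vertex -1.387 -0.061 -3.622
endloop
endfacet
facet normal -0.431 -0.899 0.071
outer loop
vertex -0.59 -0.989 -4.04
vertex -1.015 -0.736 -3.412
vertex -1.307 -0.654 -4.151
endloop
endfacet
facet normal 0.446 -0.633 -0.633
outer loop
vertex -0.033 -0.439 -4.198
vertex -0.59 -0.989 -4.04
vertex -0.7 -0.47 -4.637
endloop
endfacet
facet normal 0.872 0.387 -0.302
outer loop
vertex -0.113 0.154 -3.669
vertex -0.033 -0.439 -4.198
vertex -0.405 0.236 -4.408
endloop
endfacet
facet normal 0.258 0.752 0.606
outer loop
vertex -0.72 -0.03 -3.183
vertex -0.113 0.154 -3.669
vertex -0.83 0.489 -3.78
endloop
endfacet
facet normal -0.663 0.229 -0.713
outer loop
vertex 2.804 -1.648 0.301
vertex 2.159 -1.654 0.899
vertex 2.709 -1.044 0.583
endloop
endfacet
facet normal 0.954 0.237 -0.186
outer loop
vertex 2.804 -1.648 0.301
vertex 2.709 -1.044 0.583
vertex 3.241 -2.026 2.061
endloop
endfacet
facet normal -0.663 0.229 -0.713
outer loop
vertex 2.709 -1.044 0.583
vertex 2.159 -1.654 0.899
vertex 2.291 -0.797 1.051
endloop
endfacet
facet normal 0.671 0.706 0.227
outer loop
vertex 2.709 -1.044 0.583
vertex 2.291 -0.797 1.051
vertex 3.241 -2.026 2.061
endloop
endfacet
facet normal -0.664 0.229 -0.712
outer loop
vertex 2.291 -0.797 1.051
vertex 2.159 -1.654 0.899
vertex 1.796 -1.053 1.43
endloop
endfacet
facet normal 0.169 0.700 0.694
outer loop
vertex 2.291 -0.797 1.051
vertex 1.796 -1.053 1.43
vertex 3.241 -2.026 2.061
endloop
endfacet
facet normal -0.664 0.229 -0.712
outer loop
vertex 1.796 -1.053 1.43
vertex 2.159 -1.654 0.899
vertex 1.514 -1.66 1.498
endloop
endfacet
facet normal -0.258 0.225 0.939
outer loop
vertex 1.796 -1.053 1.43
vertex 1.514 -1.66 1.498
vertex 3.241 -2.026 2.061
endloop
endfacet
facet normal -0.664 0.228 -0.712
outer loop
vertex 1.514 -1.66 1.498
vertex 2.159 -1.654 0.899
vertex 1.61 -2.264 1.215
endloop
endfacet
facet normal -0.361 -0.442 0.821
outer loop
vertex 1.514 -1.66 1.498
vertex 1.61 -2.264 1.215
vertex 3.241 -2.026 2.061
endloop
endfacet
facet normal -0.663 0.228 -0.713
outer loop
vertex 1.61 -2.264 1.215
vertex 2.159 -1.654 0.899
vertex 2.027 -2.511 0.748
endloop
endfacet
facet normal -0.080 -0.909 0.409
outer loop
vertex 1.61 -2.264 1.215
vertex 2.027 -2.511 0.748
vertex 3.241 -2.026 2.061
endloop
endfacet
facet normal -0.663 0.228 -0.713
outer loop
vertex 2.027 -2.511 0.748
vertex 2.159 -1.654 0.899
vertex 2.522 -2.255 0.369
endloop
endfacet
facet normal 0.423 -0.904 -0.058
outer loop
vertex 2.027 -2.511 0.748
vertex 2.522 -2.255 0.369
vertex 3.241 -2.026 2.061
endloop
endfacet
facet normal -0.663 0.228 -0.713
outer loop
vertex 2.522 -2.255 0.369
vertex 2.159 -1.654 0.899
vertex 2.804 -1.648 0.301
endloop
endfacet
facet normal 0.851 -0.429 -0.303
outer loop
vertex 2.522 -2.255 0.369
vertex 2.804 -1.648 0.301
vertex 3.241 -2.026 2.061
endloop
endfacet

endsolid


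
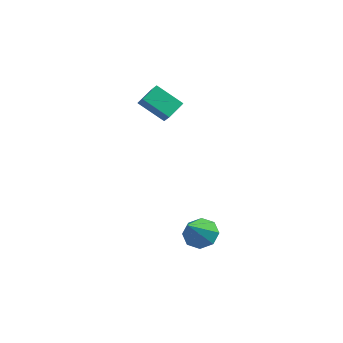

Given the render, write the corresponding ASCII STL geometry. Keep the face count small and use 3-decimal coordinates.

solid 
facet normal -0.802 -0.093 0.591
outer loop
vertex -1.196 -0.513 3.236
vertex -0.95 0.623 3.748
vertex -1.688 -0.132 2.628
endloop
endfacet
facet normal -0.194 -0.894 -0.403
outer loop
vertex -0.23 0.037 1.552
vertex -1.196 -0.513 3.236
vertex -1.688 -0.132 2.628
endloop
endfacet
facet normal -0.802 -0.092 0.590
outer loop
vertex -1.688 -0.132 2.628
vertex -0.95 0.623 3.748
vertex -1.442 1.004 3.139
endloop
endfacet
facet normal -0.566 0.437 -0.699
outer loop
vertex -1.442 1.004 3.139
vertex -0.23 0.037 1.552
vertex -1.688 -0.132 2.628
endloop
endfacet
facet normal 0.566 -0.437 0.699
outer loop
vertex -1.196 -0.513 3.236
vertex 0.508 0.792 2.672
vertex -0.95 0.623 3.748
endloop
endfacet
facet normal -0.194 -0.894 -0.403
outer loop
vertex 0.262 -0.344 2.161
vertex -1.196 -0.513 3.236
vertex -0.23 0.037 1.552
endloop
endfacet
facet normal 0.566 -0.437 0.699
outer loop
vertex 0.262 -0.344 2.161
vertex 0.508 0.792 2.672
vertex -1.196 -0.513 3.236
endloop
endfacet
facet normal 0.194 0.894 0.403
outer loop
vertex -0.95 0.623 3.748
vertex 0.508 0.792 2.672
vertex -1.442 1.004 3.139
endloop
endfacet
facet normal -0.566 0.438 -0.699
outer loop
vertex 0.016 1.173 2.064
vertex -0.23 0.037 1.552
vertex -1.442 1.004 3.139
endloop
endfacet
facet normal 0.194 0.894 0.403
outer loop
vertex -1.442 1.004 3.139
vertex 0.508 0.792 2.672
vertex 0.016 1.173 2.064
endloop
endfacet
facet normal 0.802 0.092 -0.590
outer loop
vertex 0.016 1.173 2.064
vertex 0.262 -0.344 2.161
vertex -0.23 0.037 1.552
endloop
endfacet
facet normal 0.802 0.092 -0.591
outer loop
vertex 0.508 0.792 2.672
vertex 0.262 -0.344 2.161
vertex 0.016 1.173 2.064
endloop
endfacet
facet normal 0.015 0.705 -0.710
outer loop
vertex 4.255 -3.463 -4.496
vertex 3.387 -3.115 -4.169
vertex 4.337 -2.929 -3.964
endloop
endfacet
facet normal 0.910 -0.354 0.215
outer loop
vertex 4.255 -3.463 -4.496
vertex 4.337 -2.929 -3.964
vertex 3.353 -4.645 -2.631
endloop
endfacet
facet normal 0.015 0.705 -0.709
outer loop
vertex 4.337 -2.929 -3.964
vertex 3.387 -3.115 -4.169
vertex 3.863 -2.505 -3.552
endloop
endfacet
facet normal 0.713 0.127 0.690
outer loop
vertex 4.337 -2.929 -3.964
vertex 3.863 -2.505 -3.552
vertex 3.353 -4.645 -2.631
endloop
endfacet
facet normal 0.016 0.705 -0.709
outer loop
vertex 3.863 -2.505 -3.552
vertex 3.387 -3.115 -4.169
vertex 3.11 -2.438 -3.502
endloop
endfacet
facet normal 0.095 0.374 0.922
outer loop
vertex 3.863 -2.505 -3.552
vertex 3.11 -2.438 -3.502
vertex 3.353 -4.645 -2.631
endloop
endfacet
facet normal 0.016 0.705 -0.709
outer loop
vertex 3.11 -2.438 -3.502
vertex 3.387 -3.115 -4.169
vertex 2.519 -2.768 -3.843
endloop
endfacet
facet normal -0.583 0.242 0.776
outer loop
vertex 3.11 -2.438 -3.502
vertex 2.519 -2.768 -3.843
vertex 3.353 -4.645 -2.631
endloop
endfacet
facet normal 0.016 0.705 -0.709
outer loop
vertex 2.519 -2.768 -3.843
vertex 3.387 -3.115 -4.169
vertex 2.436 -3.301 -4.375
endloop
endfacet
facet normal -0.922 -0.192 0.336
outer loop
vertex 2.519 -2.768 -3.843
vertex 2.436 -3.301 -4.375
vertex 3.353 -4.645 -2.631
endloop
endfacet
facet normal 0.016 0.705 -0.709
outer loop
vertex 2.436 -3.301 -4.375
vertex 3.387 -3.115 -4.169
vertex 2.91 -3.725 -4.786
endloop
endfacet
facet normal -0.725 -0.675 -0.139
outer loop
vertex 2.436 -3.301 -4.375
vertex 2.91 -3.725 -4.786
vertex 3.353 -4.645 -2.631
endloop
endfacet
facet normal 0.015 0.705 -0.709
outer loop
vertex 2.91 -3.725 -4.786
vertex 3.387 -3.115 -4.169
vertex 3.663 -3.792 -4.837
endloop
endfacet
facet normal -0.107 -0.922 -0.372
outer loop
vertex 2.91 -3.725 -4.786
vertex 3.663 -3.792 -4.837
vertex 3.353 -4.645 -2.631
endloop
endfacet
facet normal 0.016 0.706 -0.708
outer loop
vertex 3.663 -3.792 -4.837
vertex 3.387 -3.115 -4.169
vertex 4.255 -3.463 -4.496
endloop
endfacet
facet normal 0.569 -0.791 -0.226
outer loop
vertex 3.663 -3.792 -4.837
vertex 4.255 -3.463 -4.496
vertex 3.353 -4.645 -2.631
endloop
endfacet

endsolid


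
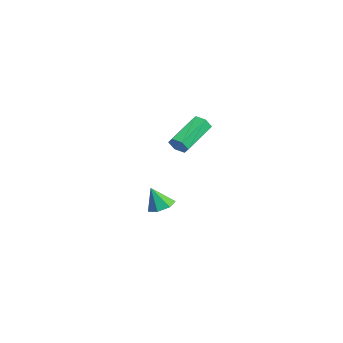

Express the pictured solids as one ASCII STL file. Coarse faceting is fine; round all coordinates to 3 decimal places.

solid 
facet normal 0.123 0.370 -0.921
outer loop
vertex 0.101 -1.198 -2.827
vertex -0.599 -1.428 -3.013
vertex -0.382 -0.763 -2.717
endloop
endfacet
facet normal 0.536 0.408 0.739
outer loop
vertex 0.101 -1.198 -2.827
vertex -0.382 -0.763 -2.717
vertex -0.761 -1.912 -1.807
endloop
endfacet
facet normal 0.125 0.369 -0.921
outer loop
vertex -0.382 -0.763 -2.717
vertex -0.599 -1.428 -3.013
vertex -1.028 -0.829 -2.831
endloop
endfacet
facet normal -0.196 0.648 0.736
outer loop
vertex -0.382 -0.763 -2.717
vertex -1.028 -0.829 -2.831
vertex -0.761 -1.912 -1.807
endloop
endfacet
facet normal 0.125 0.369 -0.921
outer loop
vertex -1.028 -0.829 -2.831
vertex -0.599 -1.428 -3.013
vertex -1.351 -1.346 -3.082
endloop
endfacet
facet normal -0.822 0.271 0.501
outer loop
vertex -1.028 -0.829 -2.831
vertex -1.351 -1.346 -3.082
vertex -0.761 -1.912 -1.807
endloop
endfacet
facet normal 0.125 0.369 -0.921
outer loop
vertex -1.351 -1.346 -3.082
vertex -0.599 -1.428 -3.013
vertex -1.107 -1.926 -3.281
endloop
endfacet
facet normal -0.874 -0.439 0.209
outer loop
vertex -1.351 -1.346 -3.082
vertex -1.107 -1.926 -3.281
vertex -0.761 -1.912 -1.807
endloop
endfacet
facet normal 0.124 0.369 -0.921
outer loop
vertex -1.107 -1.926 -3.281
vertex -0.599 -1.428 -3.013
vertex -0.48 -2.131 -3.279
endloop
endfacet
facet normal -0.310 -0.947 0.082
outer loop
vertex -1.107 -1.926 -3.281
vertex -0.48 -2.131 -3.279
vertex -0.761 -1.912 -1.807
endloop
endfacet
facet normal 0.124 0.369 -0.921
outer loop
vertex -0.48 -2.131 -3.279
vertex -0.599 -1.428 -3.013
vertex 0.057 -1.807 -3.077
endloop
endfacet
facet normal 0.444 -0.870 0.214
outer loop
vertex -0.48 -2.131 -3.279
vertex 0.057 -1.807 -3.077
vertex -0.761 -1.912 -1.807
endloop
endfacet
facet normal 0.123 0.369 -0.921
outer loop
vertex 0.057 -1.807 -3.077
vertex -0.599 -1.428 -3.013
vertex 0.101 -1.198 -2.827
endloop
endfacet
facet normal 0.820 -0.267 0.506
outer loop
vertex 0.057 -1.807 -3.077
vertex 0.101 -1.198 -2.827
vertex -0.761 -1.912 -1.807
endloop
endfacet
facet normal 0.507 -0.738 -0.445
outer loop
vertex 4.845 -2.052 3.668
vertex 4.442 -2.106 3.298
vertex 4.86 -1.761 3.202
endloop
endfacet
facet normal 0.861 0.418 0.289
outer loop
vertex 4.845 -2.052 3.668
vertex 4.86 -1.761 3.202
vertex 3.861 -0.621 4.533
endloop
endfacet
facet normal 0.861 0.419 0.288
outer loop
vertex 3.861 -0.621 4.533
vertex 4.86 -1.761 3.202
vertex 3.875 -0.329 4.066
endloop
endfacet
facet normal -0.507 0.737 0.446
outer loop
vertex 3.861 -0.621 4.533
vertex 3.875 -0.329 4.066
vertex 3.458 -0.674 4.162
endloop
endfacet
facet normal 0.507 -0.738 -0.446
outer loop
vertex 4.86 -1.761 3.202
vertex 4.442 -2.106 3.298
vertex 4.457 -1.814 2.832
endloop
endfacet
facet normal 0.454 0.668 -0.590
outer loop
vertex 4.86 -1.761 3.202
vertex 4.457 -1.814 2.832
vertex 3.875 -0.329 4.066
endloop
endfacet
facet normal 0.453 0.668 -0.591
outer loop
vertex 3.875 -0.329 4.066
vertex 4.457 -1.814 2.832
vertex 3.472 -0.383 3.696
endloop
endfacet
facet normal -0.508 0.738 0.445
outer loop
vertex 3.875 -0.329 4.066
vertex 3.472 -0.383 3.696
vertex 3.458 -0.674 4.162
endloop
endfacet
facet normal 0.507 -0.737 -0.446
outer loop
vertex 4.457 -1.814 2.832
vertex 4.442 -2.106 3.298
vertex 4.039 -2.159 2.927
endloop
endfacet
facet normal -0.407 0.251 -0.879
outer loop
vertex 4.457 -1.814 2.832
vertex 4.039 -2.159 2.927
vertex 3.472 -0.383 3.696
endloop
endfacet
facet normal -0.409 0.250 -0.878
outer loop
vertex 3.472 -0.383 3.696
vertex 4.039 -2.159 2.927
vertex 3.055 -0.728 3.792
endloop
endfacet
facet normal -0.508 0.738 0.445
outer loop
vertex 3.472 -0.383 3.696
vertex 3.055 -0.728 3.792
vertex 3.458 -0.674 4.162
endloop
endfacet
facet normal 0.507 -0.737 -0.446
outer loop
vertex 4.039 -2.159 2.927
vertex 4.442 -2.106 3.298
vertex 4.025 -2.451 3.394
endloop
endfacet
facet normal -0.861 -0.419 -0.288
outer loop
vertex 4.039 -2.159 2.927
vertex 4.025 -2.451 3.394
vertex 3.055 -0.728 3.792
endloop
endfacet
facet normal -0.861 -0.418 -0.289
outer loop
vertex 3.055 -0.728 3.792
vertex 4.025 -2.451 3.394
vertex 3.04 -1.019 4.258
endloop
endfacet
facet normal -0.507 0.738 0.445
outer loop
vertex 3.055 -0.728 3.792
vertex 3.04 -1.019 4.258
vertex 3.458 -0.674 4.162
endloop
endfacet
facet normal 0.508 -0.738 -0.445
outer loop
vertex 4.025 -2.451 3.394
vertex 4.442 -2.106 3.298
vertex 4.428 -2.397 3.764
endloop
endfacet
facet normal -0.453 -0.668 0.591
outer loop
vertex 4.025 -2.451 3.394
vertex 4.428 -2.397 3.764
vertex 3.04 -1.019 4.258
endloop
endfacet
facet normal -0.454 -0.668 0.590
outer loop
vertex 3.04 -1.019 4.258
vertex 4.428 -2.397 3.764
vertex 3.443 -0.966 4.628
endloop
endfacet
facet normal -0.507 0.738 0.446
outer loop
vertex 3.04 -1.019 4.258
vertex 3.443 -0.966 4.628
vertex 3.458 -0.674 4.162
endloop
endfacet
facet normal 0.508 -0.738 -0.445
outer loop
vertex 4.428 -2.397 3.764
vertex 4.442 -2.106 3.298
vertex 4.845 -2.052 3.668
endloop
endfacet
facet normal 0.408 -0.249 0.878
outer loop
vertex 4.428 -2.397 3.764
vertex 4.845 -2.052 3.668
vertex 3.443 -0.966 4.628
endloop
endfacet
facet normal 0.407 -0.251 0.878
outer loop
vertex 3.443 -0.966 4.628
vertex 4.845 -2.052 3.668
vertex 3.861 -0.621 4.533
endloop
endfacet
facet normal -0.507 0.737 0.446
outer loop
vertex 3.443 -0.966 4.628
vertex 3.861 -0.621 4.533
vertex 3.458 -0.674 4.162
endloop
endfacet

endsolid


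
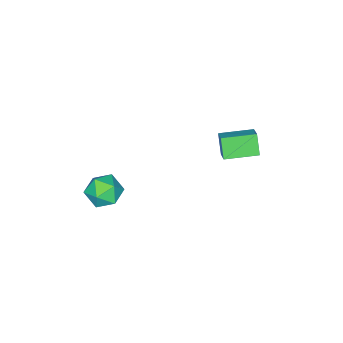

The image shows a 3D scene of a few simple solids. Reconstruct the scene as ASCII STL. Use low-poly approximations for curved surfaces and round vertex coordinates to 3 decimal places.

solid 
facet normal -0.723 0.690 0.040
outer loop
vertex -4.007 3.198 4.212
vertex -3.54 3.755 3.027
vertex -4.702 2.505 3.612
endloop
endfacet
facet normal -0.336 -0.401 0.852
outer loop
vertex -3.28 1.145 3.533
vertex -4.007 3.198 4.212
vertex -4.702 2.505 3.612
endloop
endfacet
facet normal -0.722 0.690 0.040
outer loop
vertex -4.702 2.505 3.612
vertex -3.54 3.755 3.027
vertex -4.236 3.062 2.427
endloop
endfacet
facet normal -0.605 -0.602 -0.521
outer loop
vertex -4.236 3.062 2.427
vertex -3.28 1.145 3.533
vertex -4.702 2.505 3.612
endloop
endfacet
facet normal 0.605 0.602 0.521
outer loop
vertex -4.007 3.198 4.212
vertex -2.118 2.395 2.948
vertex -3.54 3.755 3.027
endloop
endfacet
facet normal -0.336 -0.401 0.852
outer loop
vertex -2.584 1.838 4.133
vertex -4.007 3.198 4.212
vertex -3.28 1.145 3.533
endloop
endfacet
facet normal 0.605 0.602 0.521
outer loop
vertex -2.584 1.838 4.133
vertex -2.118 2.395 2.948
vertex -4.007 3.198 4.212
endloop
endfacet
facet normal 0.336 0.401 -0.852
outer loop
vertex -3.54 3.755 3.027
vertex -2.118 2.395 2.948
vertex -4.236 3.062 2.427
endloop
endfacet
facet normal -0.605 -0.602 -0.521
outer loop
vertex -2.813 1.702 2.348
vertex -3.28 1.145 3.533
vertex -4.236 3.062 2.427
endloop
endfacet
facet normal 0.336 0.401 -0.852
outer loop
vertex -4.236 3.062 2.427
vertex -2.118 2.395 2.948
vertex -2.813 1.702 2.348
endloop
endfacet
facet normal 0.722 -0.691 -0.040
outer loop
vertex -2.813 1.702 2.348
vertex -2.584 1.838 4.133
vertex -3.28 1.145 3.533
endloop
endfacet
facet normal 0.723 -0.690 -0.040
outer loop
vertex -2.118 2.395 2.948
vertex -2.584 1.838 4.133
vertex -2.813 1.702 2.348
endloop
endfacet
facet normal -0.198 0.948 0.247
outer loop
vertex 3.672 -0.414 2.045
vertex 2.567 -0.682 2.188
vertex 3.295 -0.76 3.07
endloop
endfacet
facet normal 0.467 0.771 0.432
outer loop
vertex 3.672 -0.414 2.045
vertex 3.295 -0.76 3.07
vertex 4.298 -1.143 2.669
endloop
endfacet
facet normal 0.812 0.563 -0.157
outer loop
vertex 3.672 -0.414 2.045
vertex 4.298 -1.143 2.669
vertex 4.19 -1.302 1.539
endloop
endfacet
facet normal 0.359 0.611 -0.706
outer loop
vertex 3.672 -0.414 2.045
vertex 4.19 -1.302 1.539
vertex 3.12 -1.017 1.242
endloop
endfacet
facet normal -0.265 0.850 -0.456
outer loop
vertex 3.672 -0.414 2.045
vertex 3.12 -1.017 1.242
vertex 2.567 -0.682 2.188
endloop
endfacet
facet normal 0.432 0.213 0.876
outer loop
vertex 4.298 -1.143 2.669
vertex 3.295 -0.76 3.07
vertex 3.58 -1.863 3.198
endloop
endfacet
facet normal -0.646 0.500 0.577
outer loop
vertex 3.295 -0.76 3.07
vertex 2.567 -0.682 2.188
vertex 2.51 -1.578 2.901
endloop
endfacet
facet normal -0.754 0.340 -0.561
outer loop
vertex 2.567 -0.682 2.188
vertex 3.12 -1.017 1.242
vertex 2.402 -1.737 1.771
endloop
endfacet
facet normal 0.256 -0.046 -0.966
outer loop
vertex 3.12 -1.017 1.242
vertex 4.19 -1.302 1.539
vertex 3.405 -2.12 1.37
endloop
endfacet
facet normal 0.989 -0.124 -0.077
outer loop
vertex 4.19 -1.302 1.539
vertex 4.298 -1.143 2.669
vertex 4.133 -2.198 2.252
endloop
endfacet
facet normal -0.359 -0.611 0.706
outer loop
vertex 3.028 -2.466 2.395
vertex 3.58 -1.863 3.198
vertex 2.51 -1.578 2.901
endloop
endfacet
facet normal -0.812 -0.563 0.157
outer loop
vertex 3.028 -2.466 2.395
vertex 2.51 -1.578 2.901
vertex 2.402 -1.737 1.771
endloop
endfacet
facet normal -0.467 -0.771 -0.432
outer loop
vertex 3.028 -2.466 2.395
vertex 2.402 -1.737 1.771
vertex 3.405 -2.12 1.37
endloop
endfacet
facet normal 0.198 -0.948 -0.247
outer loop
vertex 3.028 -2.466 2.395
vertex 3.405 -2.12 1.37
vertex 4.133 -2.198 2.252
endloop
endfacet
facet normal 0.265 -0.850 0.456
outer loop
vertex 3.028 -2.466 2.395
vertex 4.133 -2.198 2.252
vertex 3.58 -1.863 3.198
endloop
endfacet
facet normal -0.256 0.046 0.966
outer loop
vertex 2.51 -1.578 2.901
vertex 3.58 -1.863 3.198
vertex 3.295 -0.76 3.07
endloop
endfacet
facet normal -0.989 0.124 0.077
outer loop
vertex 2.402 -1.737 1.771
vertex 2.51 -1.578 2.901
vertex 2.567 -0.682 2.188
endloop
endfacet
facet normal -0.432 -0.213 -0.876
outer loop
vertex 3.405 -2.12 1.37
vertex 2.402 -1.737 1.771
vertex 3.12 -1.017 1.242
endloop
endfacet
facet normal 0.646 -0.500 -0.577
outer loop
vertex 4.133 -2.198 2.252
vertex 3.405 -2.12 1.37
vertex 4.19 -1.302 1.539
endloop
endfacet
facet normal 0.754 -0.340 0.561
outer loop
vertex 3.58 -1.863 3.198
vertex 4.133 -2.198 2.252
vertex 4.298 -1.143 2.669
endloop
endfacet

endsolid


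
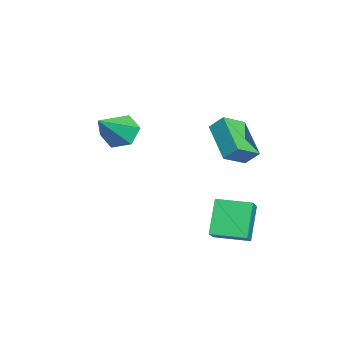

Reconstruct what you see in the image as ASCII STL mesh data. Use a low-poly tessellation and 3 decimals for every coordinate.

solid 
facet normal -0.573 0.672 -0.468
outer loop
vertex -1.735 2.517 2.233
vertex -1.569 3.119 2.894
vertex -0.082 3.202 1.193
endloop
endfacet
facet normal -0.183 -0.662 -0.727
outer loop
vertex 0.669 2.321 1.806
vertex -1.735 2.517 2.233
vertex -0.082 3.202 1.193
endloop
endfacet
facet normal -0.573 0.672 -0.468
outer loop
vertex -0.082 3.202 1.193
vertex -1.569 3.119 2.894
vertex 0.084 3.804 1.854
endloop
endfacet
facet normal 0.799 0.331 -0.502
outer loop
vertex 0.084 3.804 1.854
vertex 0.669 2.321 1.806
vertex -0.082 3.202 1.193
endloop
endfacet
facet normal -0.799 -0.331 0.502
outer loop
vertex -1.735 2.517 2.233
vertex -0.818 2.238 3.507
vertex -1.569 3.119 2.894
endloop
endfacet
facet normal -0.183 -0.662 -0.727
outer loop
vertex -0.984 1.636 2.846
vertex -1.735 2.517 2.233
vertex 0.669 2.321 1.806
endloop
endfacet
facet normal -0.799 -0.331 0.502
outer loop
vertex -0.984 1.636 2.846
vertex -0.818 2.238 3.507
vertex -1.735 2.517 2.233
endloop
endfacet
facet normal 0.183 0.662 0.727
outer loop
vertex -1.569 3.119 2.894
vertex -0.818 2.238 3.507
vertex 0.084 3.804 1.854
endloop
endfacet
facet normal 0.799 0.331 -0.502
outer loop
vertex 0.835 2.923 2.467
vertex 0.669 2.321 1.806
vertex 0.084 3.804 1.854
endloop
endfacet
facet normal 0.183 0.662 0.727
outer loop
vertex 0.084 3.804 1.854
vertex -0.818 2.238 3.507
vertex 0.835 2.923 2.467
endloop
endfacet
facet normal 0.573 -0.672 0.468
outer loop
vertex 0.835 2.923 2.467
vertex -0.984 1.636 2.846
vertex 0.669 2.321 1.806
endloop
endfacet
facet normal 0.573 -0.672 0.468
outer loop
vertex -0.818 2.238 3.507
vertex -0.984 1.636 2.846
vertex 0.835 2.923 2.467
endloop
endfacet
facet normal -0.696 0.363 -0.619
outer loop
vertex -3.274 -2.743 0.335
vertex -3.773 -2.393 1.102
vertex -3.094 -1.838 0.664
endloop
endfacet
facet normal 0.898 -0.019 -0.439
outer loop
vertex -3.274 -2.743 0.335
vertex -3.094 -1.838 0.664
vertex -2.247 -3.187 2.458
endloop
endfacet
facet normal -0.696 0.363 -0.619
outer loop
vertex -3.094 -1.838 0.664
vertex -3.773 -2.393 1.102
vertex -3.593 -1.487 1.431
endloop
endfacet
facet normal 0.723 0.671 0.163
outer loop
vertex -3.094 -1.838 0.664
vertex -3.593 -1.487 1.431
vertex -2.247 -3.187 2.458
endloop
endfacet
facet normal -0.696 0.363 -0.619
outer loop
vertex -3.593 -1.487 1.431
vertex -3.773 -2.393 1.102
vertex -4.272 -2.042 1.869
endloop
endfacet
facet normal 0.076 0.559 0.826
outer loop
vertex -3.593 -1.487 1.431
vertex -4.272 -2.042 1.869
vertex -2.247 -3.187 2.458
endloop
endfacet
facet normal -0.697 0.362 -0.619
outer loop
vertex -4.272 -2.042 1.869
vertex -3.773 -2.393 1.102
vertex -4.451 -2.947 1.541
endloop
endfacet
facet normal -0.395 -0.243 0.886
outer loop
vertex -4.272 -2.042 1.869
vertex -4.451 -2.947 1.541
vertex -2.247 -3.187 2.458
endloop
endfacet
facet normal -0.697 0.363 -0.619
outer loop
vertex -4.451 -2.947 1.541
vertex -3.773 -2.393 1.102
vertex -3.952 -3.298 0.773
endloop
endfacet
facet normal -0.220 -0.933 0.284
outer loop
vertex -4.451 -2.947 1.541
vertex -3.952 -3.298 0.773
vertex -2.247 -3.187 2.458
endloop
endfacet
facet normal -0.697 0.363 -0.619
outer loop
vertex -3.952 -3.298 0.773
vertex -3.773 -2.393 1.102
vertex -3.274 -2.743 0.335
endloop
endfacet
facet normal 0.428 -0.821 -0.379
outer loop
vertex -3.952 -3.298 0.773
vertex -3.274 -2.743 0.335
vertex -2.247 -3.187 2.458
endloop
endfacet
facet normal -0.809 0.088 -0.581
outer loop
vertex -0.006 2.145 -1.163
vertex 0.206 3.72 -1.219
vertex 1.052 1.949 -2.668
endloop
endfacet
facet normal -0.133 -0.990 0.035
outer loop
vertex 2.234 1.82 -1.821
vertex -0.006 2.145 -1.163
vertex 1.052 1.949 -2.668
endloop
endfacet
facet normal -0.809 0.088 -0.581
outer loop
vertex 1.052 1.949 -2.668
vertex 0.206 3.72 -1.219
vertex 1.264 3.524 -2.724
endloop
endfacet
facet normal 0.572 -0.106 -0.814
outer loop
vertex 1.264 3.524 -2.724
vertex 2.234 1.82 -1.821
vertex 1.052 1.949 -2.668
endloop
endfacet
facet normal -0.572 0.106 0.814
outer loop
vertex -0.006 2.145 -1.163
vertex 1.388 3.591 -0.372
vertex 0.206 3.72 -1.219
endloop
endfacet
facet normal -0.133 -0.990 0.035
outer loop
vertex 1.176 2.016 -0.316
vertex -0.006 2.145 -1.163
vertex 2.234 1.82 -1.821
endloop
endfacet
facet normal -0.572 0.106 0.814
outer loop
vertex 1.176 2.016 -0.316
vertex 1.388 3.591 -0.372
vertex -0.006 2.145 -1.163
endloop
endfacet
facet normal 0.133 0.990 -0.035
outer loop
vertex 0.206 3.72 -1.219
vertex 1.388 3.591 -0.372
vertex 1.264 3.524 -2.724
endloop
endfacet
facet normal 0.572 -0.106 -0.814
outer loop
vertex 2.446 3.395 -1.877
vertex 2.234 1.82 -1.821
vertex 1.264 3.524 -2.724
endloop
endfacet
facet normal 0.133 0.990 -0.035
outer loop
vertex 1.264 3.524 -2.724
vertex 1.388 3.591 -0.372
vertex 2.446 3.395 -1.877
endloop
endfacet
facet normal 0.809 -0.088 0.581
outer loop
vertex 2.446 3.395 -1.877
vertex 1.176 2.016 -0.316
vertex 2.234 1.82 -1.821
endloop
endfacet
facet normal 0.809 -0.088 0.581
outer loop
vertex 1.388 3.591 -0.372
vertex 1.176 2.016 -0.316
vertex 2.446 3.395 -1.877
endloop
endfacet

endsolid


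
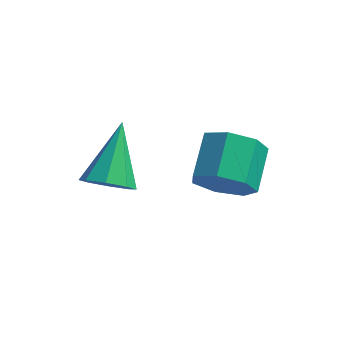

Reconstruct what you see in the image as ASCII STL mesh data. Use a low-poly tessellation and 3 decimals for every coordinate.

solid 
facet normal -0.049 -0.905 -0.422
outer loop
vertex 1.485 -0.386 -1.726
vertex 0.921 -0.725 -0.933
vertex 0.6 -0.297 -1.814
endloop
endfacet
facet normal 0.131 0.413 -0.901
outer loop
vertex 1.485 -0.386 -1.726
vertex 0.6 -0.297 -1.814
vertex 1.563 1.044 -1.059
endloop
endfacet
facet normal 0.131 0.413 -0.901
outer loop
vertex 1.563 1.044 -1.059
vertex 0.6 -0.297 -1.814
vertex 0.678 1.133 -1.147
endloop
endfacet
facet normal 0.049 0.905 0.422
outer loop
vertex 1.563 1.044 -1.059
vertex 0.678 1.133 -1.147
vertex 0.999 0.705 -0.267
endloop
endfacet
facet normal -0.050 -0.905 -0.422
outer loop
vertex 0.6 -0.297 -1.814
vertex 0.921 -0.725 -0.933
vertex -0.043 -0.53 -1.238
endloop
endfacet
facet normal -0.693 0.335 -0.638
outer loop
vertex 0.6 -0.297 -1.814
vertex -0.043 -0.53 -1.238
vertex 0.678 1.133 -1.147
endloop
endfacet
facet normal -0.693 0.335 -0.639
outer loop
vertex 0.678 1.133 -1.147
vertex -0.043 -0.53 -1.238
vertex 0.035 0.9 -0.572
endloop
endfacet
facet normal 0.050 0.905 0.422
outer loop
vertex 0.678 1.133 -1.147
vertex 0.035 0.9 -0.572
vertex 0.999 0.705 -0.267
endloop
endfacet
facet normal -0.049 -0.905 -0.423
outer loop
vertex -0.043 -0.53 -1.238
vertex 0.921 -0.725 -0.933
vertex 0.04 -0.91 -0.434
endloop
endfacet
facet normal -0.994 0.005 0.105
outer loop
vertex -0.043 -0.53 -1.238
vertex 0.04 -0.91 -0.434
vertex 0.035 0.9 -0.572
endloop
endfacet
facet normal -0.994 0.005 0.105
outer loop
vertex 0.035 0.9 -0.572
vertex 0.04 -0.91 -0.434
vertex 0.118 0.52 0.233
endloop
endfacet
facet normal 0.050 0.905 0.422
outer loop
vertex 0.035 0.9 -0.572
vertex 0.118 0.52 0.233
vertex 0.999 0.705 -0.267
endloop
endfacet
facet normal -0.049 -0.905 -0.423
outer loop
vertex 0.04 -0.91 -0.434
vertex 0.921 -0.725 -0.933
vertex 0.786 -1.151 -0.005
endloop
endfacet
facet normal -0.548 -0.329 0.769
outer loop
vertex 0.04 -0.91 -0.434
vertex 0.786 -1.151 -0.005
vertex 0.118 0.52 0.233
endloop
endfacet
facet normal -0.548 -0.329 0.769
outer loop
vertex 0.118 0.52 0.233
vertex 0.786 -1.151 -0.005
vertex 0.864 0.28 0.662
endloop
endfacet
facet normal 0.049 0.906 0.421
outer loop
vertex 0.118 0.52 0.233
vertex 0.864 0.28 0.662
vertex 0.999 0.705 -0.267
endloop
endfacet
facet normal -0.050 -0.905 -0.423
outer loop
vertex 0.786 -1.151 -0.005
vertex 0.921 -0.725 -0.933
vertex 1.634 -1.071 -0.276
endloop
endfacet
facet normal 0.312 -0.415 0.854
outer loop
vertex 0.786 -1.151 -0.005
vertex 1.634 -1.071 -0.276
vertex 0.864 0.28 0.662
endloop
endfacet
facet normal 0.312 -0.415 0.854
outer loop
vertex 0.864 0.28 0.662
vertex 1.634 -1.071 -0.276
vertex 1.712 0.36 0.391
endloop
endfacet
facet normal 0.049 0.906 0.421
outer loop
vertex 0.864 0.28 0.662
vertex 1.712 0.36 0.391
vertex 0.999 0.705 -0.267
endloop
endfacet
facet normal -0.049 -0.905 -0.423
outer loop
vertex 1.634 -1.071 -0.276
vertex 0.921 -0.725 -0.933
vertex 1.945 -0.73 -1.041
endloop
endfacet
facet normal 0.936 -0.189 0.296
outer loop
vertex 1.634 -1.071 -0.276
vertex 1.945 -0.73 -1.041
vertex 1.712 0.36 0.391
endloop
endfacet
facet normal 0.936 -0.189 0.296
outer loop
vertex 1.712 0.36 0.391
vertex 1.945 -0.73 -1.041
vertex 2.023 0.7 -0.375
endloop
endfacet
facet normal 0.049 0.905 0.422
outer loop
vertex 1.712 0.36 0.391
vertex 2.023 0.7 -0.375
vertex 0.999 0.705 -0.267
endloop
endfacet
facet normal -0.049 -0.905 -0.422
outer loop
vertex 1.945 -0.73 -1.041
vertex 0.921 -0.725 -0.933
vertex 1.485 -0.386 -1.726
endloop
endfacet
facet normal 0.856 0.179 -0.485
outer loop
vertex 1.945 -0.73 -1.041
vertex 1.485 -0.386 -1.726
vertex 2.023 0.7 -0.375
endloop
endfacet
facet normal 0.856 0.180 -0.485
outer loop
vertex 2.023 0.7 -0.375
vertex 1.485 -0.386 -1.726
vertex 1.563 1.044 -1.059
endloop
endfacet
facet normal 0.049 0.905 0.422
outer loop
vertex 2.023 0.7 -0.375
vertex 1.563 1.044 -1.059
vertex 0.999 0.705 -0.267
endloop
endfacet
facet normal -0.036 -0.799 -0.601
outer loop
vertex -1.181 -2.998 0.963
vertex -2.007 -3.018 1.039
vertex -1.475 -2.651 0.519
endloop
endfacet
facet normal 0.844 0.512 -0.159
outer loop
vertex -1.181 -2.998 0.963
vertex -1.475 -2.651 0.519
vertex -1.933 -1.342 2.301
endloop
endfacet
facet normal -0.036 -0.799 -0.601
outer loop
vertex -1.475 -2.651 0.519
vertex -2.007 -3.018 1.039
vertex -2.081 -2.519 0.38
endloop
endfacet
facet normal 0.294 0.805 -0.516
outer loop
vertex -1.475 -2.651 0.519
vertex -2.081 -2.519 0.38
vertex -1.933 -1.342 2.301
endloop
endfacet
facet normal -0.035 -0.799 -0.601
outer loop
vertex -2.081 -2.519 0.38
vertex -2.007 -3.018 1.039
vertex -2.643 -2.68 0.627
endloop
endfacet
facet normal -0.423 0.787 -0.449
outer loop
vertex -2.081 -2.519 0.38
vertex -2.643 -2.68 0.627
vertex -1.933 -1.342 2.301
endloop
endfacet
facet normal -0.035 -0.798 -0.601
outer loop
vertex -2.643 -2.68 0.627
vertex -2.007 -3.018 1.039
vertex -2.833 -3.039 1.115
endloop
endfacet
facet normal -0.884 0.468 0.000
outer loop
vertex -2.643 -2.68 0.627
vertex -2.833 -3.039 1.115
vertex -1.933 -1.342 2.301
endloop
endfacet
facet normal -0.035 -0.799 -0.601
outer loop
vertex -2.833 -3.039 1.115
vertex -2.007 -3.018 1.039
vertex -2.54 -3.386 1.559
endloop
endfacet
facet normal -0.821 0.037 0.570
outer loop
vertex -2.833 -3.039 1.115
vertex -2.54 -3.386 1.559
vertex -1.933 -1.342 2.301
endloop
endfacet
facet normal -0.036 -0.798 -0.602
outer loop
vertex -2.54 -3.386 1.559
vertex -2.007 -3.018 1.039
vertex -1.934 -3.518 1.698
endloop
endfacet
facet normal -0.269 -0.257 0.928
outer loop
vertex -2.54 -3.386 1.559
vertex -1.934 -3.518 1.698
vertex -1.933 -1.342 2.301
endloop
endfacet
facet normal -0.036 -0.798 -0.602
outer loop
vertex -1.934 -3.518 1.698
vertex -2.007 -3.018 1.039
vertex -1.371 -3.357 1.451
endloop
endfacet
facet normal 0.447 -0.239 0.862
outer loop
vertex -1.934 -3.518 1.698
vertex -1.371 -3.357 1.451
vertex -1.933 -1.342 2.301
endloop
endfacet
facet normal -0.036 -0.798 -0.601
outer loop
vertex -1.371 -3.357 1.451
vertex -2.007 -3.018 1.039
vertex -1.181 -2.998 0.963
endloop
endfacet
facet normal 0.908 0.079 0.412
outer loop
vertex -1.371 -3.357 1.451
vertex -1.181 -2.998 0.963
vertex -1.933 -1.342 2.301
endloop
endfacet

endsolid


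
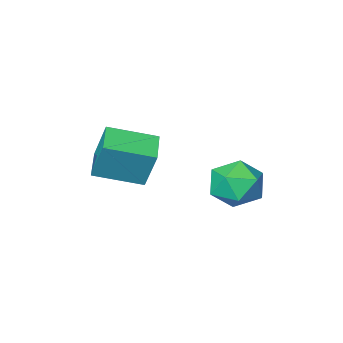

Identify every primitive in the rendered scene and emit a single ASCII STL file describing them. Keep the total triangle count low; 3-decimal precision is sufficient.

solid 
facet normal -0.688 -0.391 0.612
outer loop
vertex -2.78 -1.596 2.489
vertex -2.342 -2.388 2.475
vertex -2.137 -1.769 3.101
endloop
endfacet
facet normal -0.611 0.309 0.729
outer loop
vertex -2.78 -1.596 2.489
vertex -2.137 -1.769 3.101
vertex -2.186 -0.953 2.714
endloop
endfacet
facet normal -0.750 0.651 0.119
outer loop
vertex -2.78 -1.596 2.489
vertex -2.186 -0.953 2.714
vertex -2.422 -1.067 1.849
endloop
endfacet
facet normal -0.912 0.162 -0.377
outer loop
vertex -2.78 -1.596 2.489
vertex -2.422 -1.067 1.849
vertex -2.518 -1.954 1.701
endloop
endfacet
facet normal -0.873 -0.482 -0.072
outer loop
vertex -2.78 -1.596 2.489
vertex -2.518 -1.954 1.701
vertex -2.342 -2.388 2.475
endloop
endfacet
facet normal 0.071 0.431 0.900
outer loop
vertex -2.186 -0.953 2.714
vertex -2.137 -1.769 3.101
vertex -1.382 -1.346 2.839
endloop
endfacet
facet normal -0.052 -0.702 0.711
outer loop
vertex -2.137 -1.769 3.101
vertex -2.342 -2.388 2.475
vertex -1.478 -2.233 2.691
endloop
endfacet
facet normal -0.353 -0.848 -0.395
outer loop
vertex -2.342 -2.388 2.475
vertex -2.518 -1.954 1.701
vertex -1.714 -2.347 1.826
endloop
endfacet
facet normal -0.417 0.193 -0.888
outer loop
vertex -2.518 -1.954 1.701
vertex -2.422 -1.067 1.849
vertex -1.763 -1.531 1.439
endloop
endfacet
facet normal -0.155 0.984 -0.087
outer loop
vertex -2.422 -1.067 1.849
vertex -2.186 -0.953 2.714
vertex -1.558 -0.912 2.065
endloop
endfacet
facet normal 0.912 -0.162 0.377
outer loop
vertex -1.12 -1.704 2.051
vertex -1.382 -1.346 2.839
vertex -1.478 -2.233 2.691
endloop
endfacet
facet normal 0.750 -0.651 -0.119
outer loop
vertex -1.12 -1.704 2.051
vertex -1.478 -2.233 2.691
vertex -1.714 -2.347 1.826
endloop
endfacet
facet normal 0.611 -0.309 -0.729
outer loop
vertex -1.12 -1.704 2.051
vertex -1.714 -2.347 1.826
vertex -1.763 -1.531 1.439
endloop
endfacet
facet normal 0.688 0.391 -0.612
outer loop
vertex -1.12 -1.704 2.051
vertex -1.763 -1.531 1.439
vertex -1.558 -0.912 2.065
endloop
endfacet
facet normal 0.873 0.482 0.072
outer loop
vertex -1.12 -1.704 2.051
vertex -1.558 -0.912 2.065
vertex -1.382 -1.346 2.839
endloop
endfacet
facet normal 0.417 -0.193 0.888
outer loop
vertex -1.478 -2.233 2.691
vertex -1.382 -1.346 2.839
vertex -2.137 -1.769 3.101
endloop
endfacet
facet normal 0.155 -0.984 0.087
outer loop
vertex -1.714 -2.347 1.826
vertex -1.478 -2.233 2.691
vertex -2.342 -2.388 2.475
endloop
endfacet
facet normal -0.071 -0.431 -0.900
outer loop
vertex -1.763 -1.531 1.439
vertex -1.714 -2.347 1.826
vertex -2.518 -1.954 1.701
endloop
endfacet
facet normal 0.052 0.702 -0.711
outer loop
vertex -1.558 -0.912 2.065
vertex -1.763 -1.531 1.439
vertex -2.422 -1.067 1.849
endloop
endfacet
facet normal 0.353 0.848 0.395
outer loop
vertex -1.382 -1.346 2.839
vertex -1.558 -0.912 2.065
vertex -2.186 -0.953 2.714
endloop
endfacet
facet normal -0.846 0.463 -0.265
outer loop
vertex -0.112 -2.784 4.136
vertex 0.459 -1.895 3.867
vertex 0.027 -3.256 2.868
endloop
endfacet
facet normal -0.524 -0.815 0.246
outer loop
vertex 1.321 -3.965 3.273
vertex -0.112 -2.784 4.136
vertex 0.027 -3.256 2.868
endloop
endfacet
facet normal -0.846 0.463 -0.265
outer loop
vertex 0.027 -3.256 2.868
vertex 0.459 -1.895 3.867
vertex 0.597 -2.368 2.599
endloop
endfacet
facet normal 0.101 -0.347 -0.932
outer loop
vertex 0.597 -2.368 2.599
vertex 1.321 -3.965 3.273
vertex 0.027 -3.256 2.868
endloop
endfacet
facet normal -0.101 0.347 0.932
outer loop
vertex -0.112 -2.784 4.136
vertex 1.753 -2.604 4.272
vertex 0.459 -1.895 3.867
endloop
endfacet
facet normal -0.523 -0.816 0.247
outer loop
vertex 1.183 -3.492 4.541
vertex -0.112 -2.784 4.136
vertex 1.321 -3.965 3.273
endloop
endfacet
facet normal -0.102 0.348 0.932
outer loop
vertex 1.183 -3.492 4.541
vertex 1.753 -2.604 4.272
vertex -0.112 -2.784 4.136
endloop
endfacet
facet normal 0.524 0.815 -0.247
outer loop
vertex 0.459 -1.895 3.867
vertex 1.753 -2.604 4.272
vertex 0.597 -2.368 2.599
endloop
endfacet
facet normal 0.102 -0.347 -0.932
outer loop
vertex 1.892 -3.076 3.004
vertex 1.321 -3.965 3.273
vertex 0.597 -2.368 2.599
endloop
endfacet
facet normal 0.523 0.816 -0.246
outer loop
vertex 0.597 -2.368 2.599
vertex 1.753 -2.604 4.272
vertex 1.892 -3.076 3.004
endloop
endfacet
facet normal 0.846 -0.463 0.265
outer loop
vertex 1.892 -3.076 3.004
vertex 1.183 -3.492 4.541
vertex 1.321 -3.965 3.273
endloop
endfacet
facet normal 0.846 -0.463 0.265
outer loop
vertex 1.753 -2.604 4.272
vertex 1.183 -3.492 4.541
vertex 1.892 -3.076 3.004
endloop
endfacet

endsolid


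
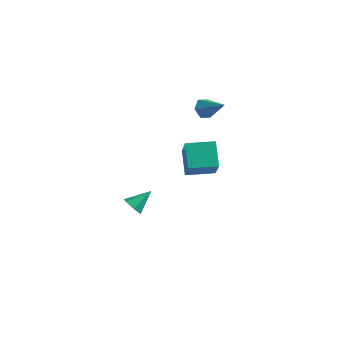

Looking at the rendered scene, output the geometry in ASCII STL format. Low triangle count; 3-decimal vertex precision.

solid 
facet normal -0.904 -0.427 0.013
outer loop
vertex 0.185 -4.514 2.611
vertex -0.357 -3.341 3.485
vertex -0.271 -3.595 1.095
endloop
endfacet
facet normal 0.348 -0.752 -0.560
outer loop
vertex 1.157 -2.919 1.075
vertex 0.185 -4.514 2.611
vertex -0.271 -3.595 1.095
endloop
endfacet
facet normal -0.904 -0.427 0.013
outer loop
vertex -0.271 -3.595 1.095
vertex -0.357 -3.341 3.485
vertex -0.813 -2.422 1.97
endloop
endfacet
facet normal -0.249 0.502 -0.828
outer loop
vertex -0.813 -2.422 1.97
vertex 1.157 -2.919 1.075
vertex -0.271 -3.595 1.095
endloop
endfacet
facet normal 0.249 -0.502 0.828
outer loop
vertex 0.185 -4.514 2.611
vertex 1.071 -2.665 3.465
vertex -0.357 -3.341 3.485
endloop
endfacet
facet normal 0.348 -0.752 -0.561
outer loop
vertex 1.613 -3.838 2.59
vertex 0.185 -4.514 2.611
vertex 1.157 -2.919 1.075
endloop
endfacet
facet normal 0.250 -0.502 0.828
outer loop
vertex 1.613 -3.838 2.59
vertex 1.071 -2.665 3.465
vertex 0.185 -4.514 2.611
endloop
endfacet
facet normal -0.348 0.751 0.561
outer loop
vertex -0.357 -3.341 3.485
vertex 1.071 -2.665 3.465
vertex -0.813 -2.422 1.97
endloop
endfacet
facet normal -0.250 0.502 -0.828
outer loop
vertex 0.615 -1.746 1.949
vertex 1.157 -2.919 1.075
vertex -0.813 -2.422 1.97
endloop
endfacet
facet normal -0.348 0.752 0.560
outer loop
vertex -0.813 -2.422 1.97
vertex 1.071 -2.665 3.465
vertex 0.615 -1.746 1.949
endloop
endfacet
facet normal 0.904 0.427 -0.013
outer loop
vertex 0.615 -1.746 1.949
vertex 1.613 -3.838 2.59
vertex 1.157 -2.919 1.075
endloop
endfacet
facet normal 0.904 0.427 -0.013
outer loop
vertex 1.071 -2.665 3.465
vertex 1.613 -3.838 2.59
vertex 0.615 -1.746 1.949
endloop
endfacet
facet normal -0.755 0.259 -0.602
outer loop
vertex -0.058 0.052 2.836
vertex -0.433 0.184 3.363
vertex -0.058 0.658 3.097
endloop
endfacet
facet normal 0.867 0.197 -0.458
outer loop
vertex -0.058 0.052 2.836
vertex -0.058 0.658 3.097
vertex 0.813 -0.244 4.357
endloop
endfacet
facet normal -0.755 0.259 -0.602
outer loop
vertex -0.058 0.658 3.097
vertex -0.433 0.184 3.363
vertex -0.433 0.79 3.624
endloop
endfacet
facet normal 0.557 0.808 0.194
outer loop
vertex -0.058 0.658 3.097
vertex -0.433 0.79 3.624
vertex 0.813 -0.244 4.357
endloop
endfacet
facet normal -0.755 0.259 -0.602
outer loop
vertex -0.433 0.79 3.624
vertex -0.433 0.184 3.363
vertex -0.808 0.316 3.89
endloop
endfacet
facet normal -0.063 0.526 0.848
outer loop
vertex -0.433 0.79 3.624
vertex -0.808 0.316 3.89
vertex 0.813 -0.244 4.357
endloop
endfacet
facet normal -0.755 0.259 -0.602
outer loop
vertex -0.808 0.316 3.89
vertex -0.433 0.184 3.363
vertex -0.807 -0.291 3.628
endloop
endfacet
facet normal -0.373 -0.368 0.852
outer loop
vertex -0.808 0.316 3.89
vertex -0.807 -0.291 3.628
vertex 0.813 -0.244 4.357
endloop
endfacet
facet normal -0.755 0.258 -0.603
outer loop
vertex -0.807 -0.291 3.628
vertex -0.433 0.184 3.363
vertex -0.432 -0.422 3.102
endloop
endfacet
facet normal -0.061 -0.978 0.200
outer loop
vertex -0.807 -0.291 3.628
vertex -0.432 -0.422 3.102
vertex 0.813 -0.244 4.357
endloop
endfacet
facet normal -0.755 0.258 -0.602
outer loop
vertex -0.432 -0.422 3.102
vertex -0.433 0.184 3.363
vertex -0.058 0.052 2.836
endloop
endfacet
facet normal 0.557 -0.695 -0.454
outer loop
vertex -0.432 -0.422 3.102
vertex -0.058 0.052 2.836
vertex 0.813 -0.244 4.357
endloop
endfacet
facet normal -0.534 -0.664 -0.523
outer loop
vertex -3.391 -1.998 -4.477
vertex -3.679 -2.212 -3.911
vertex -3.957 -1.713 -4.261
endloop
endfacet
facet normal 0.209 0.820 -0.533
outer loop
vertex -3.391 -1.998 -4.477
vertex -3.957 -1.713 -4.261
vertex -2.921 -1.268 -3.169
endloop
endfacet
facet normal -0.534 -0.664 -0.523
outer loop
vertex -3.957 -1.713 -4.261
vertex -3.679 -2.212 -3.911
vertex -4.246 -1.926 -3.695
endloop
endfacet
facet normal -0.471 0.877 0.090
outer loop
vertex -3.957 -1.713 -4.261
vertex -4.246 -1.926 -3.695
vertex -2.921 -1.268 -3.169
endloop
endfacet
facet normal -0.534 -0.664 -0.523
outer loop
vertex -4.246 -1.926 -3.695
vertex -3.679 -2.212 -3.911
vertex -3.968 -2.425 -3.345
endloop
endfacet
facet normal -0.479 0.309 0.821
outer loop
vertex -4.246 -1.926 -3.695
vertex -3.968 -2.425 -3.345
vertex -2.921 -1.268 -3.169
endloop
endfacet
facet normal -0.534 -0.664 -0.523
outer loop
vertex -3.968 -2.425 -3.345
vertex -3.679 -2.212 -3.911
vertex -3.401 -2.711 -3.561
endloop
endfacet
facet normal 0.194 -0.317 0.928
outer loop
vertex -3.968 -2.425 -3.345
vertex -3.401 -2.711 -3.561
vertex -2.921 -1.268 -3.169
endloop
endfacet
facet normal -0.534 -0.664 -0.523
outer loop
vertex -3.401 -2.711 -3.561
vertex -3.679 -2.212 -3.911
vertex -3.113 -2.497 -4.127
endloop
endfacet
facet normal 0.876 -0.374 0.304
outer loop
vertex -3.401 -2.711 -3.561
vertex -3.113 -2.497 -4.127
vertex -2.921 -1.268 -3.169
endloop
endfacet
facet normal -0.534 -0.664 -0.523
outer loop
vertex -3.113 -2.497 -4.127
vertex -3.679 -2.212 -3.911
vertex -3.391 -1.998 -4.477
endloop
endfacet
facet normal 0.884 0.194 -0.426
outer loop
vertex -3.113 -2.497 -4.127
vertex -3.391 -1.998 -4.477
vertex -2.921 -1.268 -3.169
endloop
endfacet

endsolid
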